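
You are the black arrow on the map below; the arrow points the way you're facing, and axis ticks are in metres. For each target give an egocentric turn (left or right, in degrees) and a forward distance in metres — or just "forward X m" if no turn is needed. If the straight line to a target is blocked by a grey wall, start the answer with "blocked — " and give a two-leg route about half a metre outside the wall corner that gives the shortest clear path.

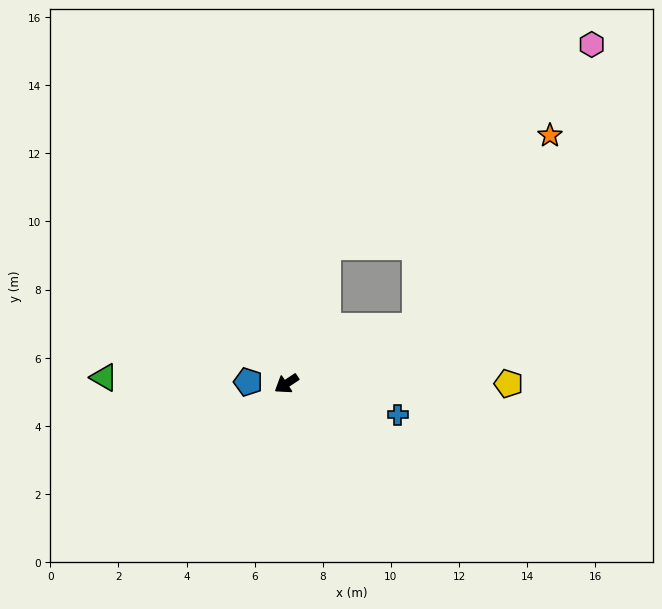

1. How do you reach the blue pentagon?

turn right 36°, forward 1.1 m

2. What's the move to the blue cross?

turn left 131°, forward 3.4 m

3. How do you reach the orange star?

blocked — turn left 170°, forward 4.1 m, then turn left 32°, forward 6.9 m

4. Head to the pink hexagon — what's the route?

blocked — turn right 140°, forward 4.2 m, then turn right 36°, forward 9.8 m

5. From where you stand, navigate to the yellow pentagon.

turn left 146°, forward 6.5 m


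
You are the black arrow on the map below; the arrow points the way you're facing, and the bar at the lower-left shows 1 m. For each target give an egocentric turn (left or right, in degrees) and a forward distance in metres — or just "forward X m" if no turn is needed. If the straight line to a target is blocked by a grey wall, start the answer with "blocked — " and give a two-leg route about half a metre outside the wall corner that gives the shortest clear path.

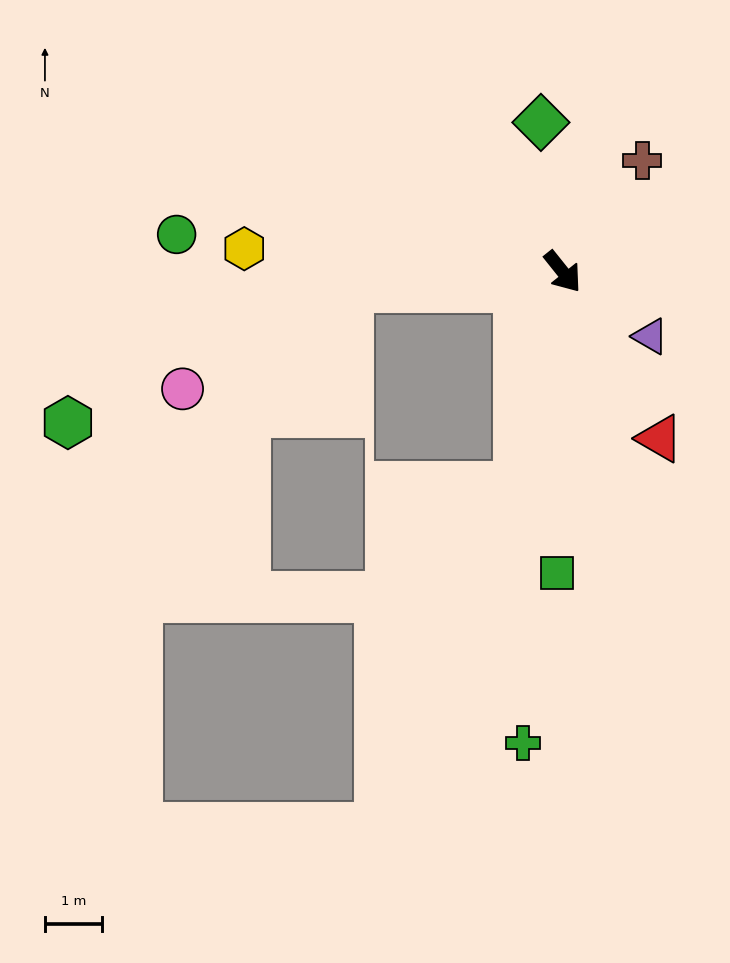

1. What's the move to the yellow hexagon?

turn right 133°, forward 5.6 m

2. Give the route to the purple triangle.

turn left 15°, forward 1.9 m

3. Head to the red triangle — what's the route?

turn right 8°, forward 3.4 m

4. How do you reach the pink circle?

blocked — turn right 124°, forward 3.7 m, then turn left 27°, forward 3.4 m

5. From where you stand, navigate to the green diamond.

turn left 150°, forward 2.6 m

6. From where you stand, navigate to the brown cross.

turn left 106°, forward 2.4 m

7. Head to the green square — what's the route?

turn right 40°, forward 5.3 m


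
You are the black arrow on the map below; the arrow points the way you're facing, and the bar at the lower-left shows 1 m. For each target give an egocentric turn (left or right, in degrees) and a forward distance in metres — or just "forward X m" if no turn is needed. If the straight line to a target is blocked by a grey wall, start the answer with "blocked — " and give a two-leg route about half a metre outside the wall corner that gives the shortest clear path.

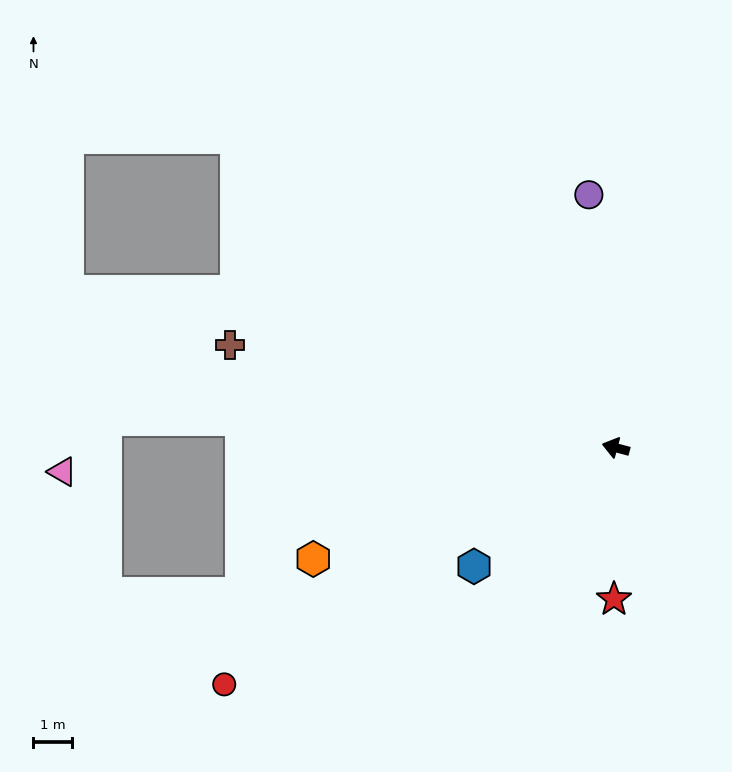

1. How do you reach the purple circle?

turn right 69°, forward 6.7 m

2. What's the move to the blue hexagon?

turn left 55°, forward 4.8 m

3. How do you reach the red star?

turn left 104°, forward 4.0 m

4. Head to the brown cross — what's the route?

forward 10.5 m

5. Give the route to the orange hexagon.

turn left 35°, forward 8.5 m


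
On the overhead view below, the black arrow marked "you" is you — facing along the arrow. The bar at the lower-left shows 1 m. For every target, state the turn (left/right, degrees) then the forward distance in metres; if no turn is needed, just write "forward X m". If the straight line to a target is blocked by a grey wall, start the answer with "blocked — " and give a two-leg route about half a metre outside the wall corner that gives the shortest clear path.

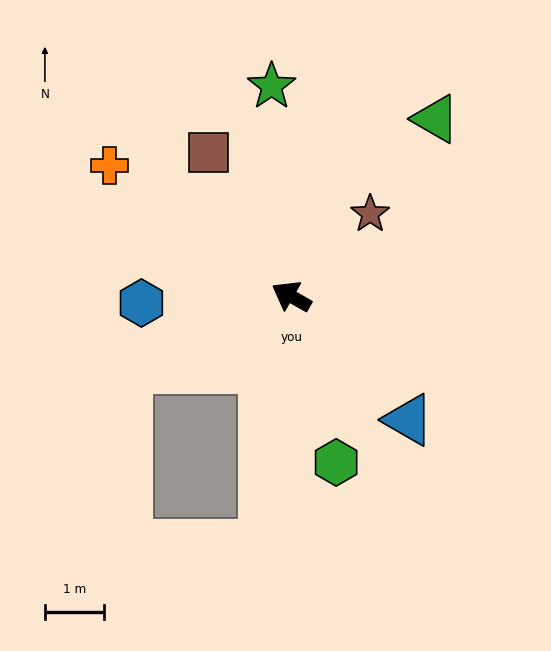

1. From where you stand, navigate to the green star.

turn right 55°, forward 3.6 m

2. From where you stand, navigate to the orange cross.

turn right 6°, forward 3.8 m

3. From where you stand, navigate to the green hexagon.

turn left 135°, forward 2.9 m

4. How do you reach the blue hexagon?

turn left 32°, forward 2.6 m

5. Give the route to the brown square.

turn right 30°, forward 2.8 m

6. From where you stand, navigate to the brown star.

turn right 104°, forward 1.9 m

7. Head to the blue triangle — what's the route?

turn left 163°, forward 2.9 m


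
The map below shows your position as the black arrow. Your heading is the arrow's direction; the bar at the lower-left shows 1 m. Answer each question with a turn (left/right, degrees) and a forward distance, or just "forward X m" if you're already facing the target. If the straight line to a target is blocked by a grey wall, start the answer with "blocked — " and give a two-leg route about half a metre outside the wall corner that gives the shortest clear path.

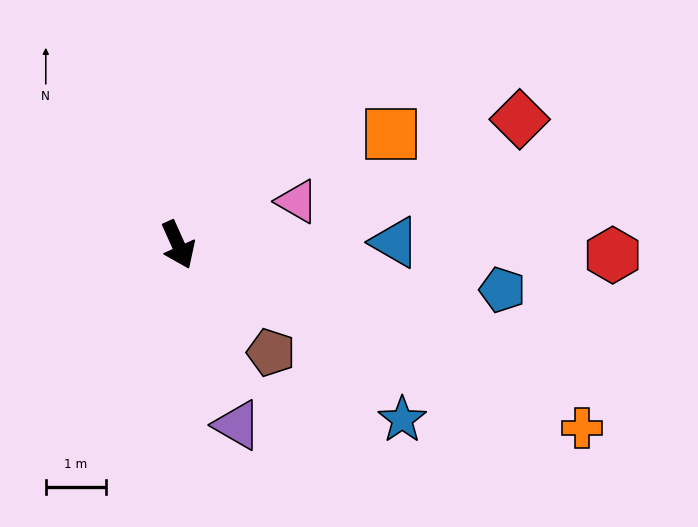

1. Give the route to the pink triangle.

turn left 86°, forward 2.1 m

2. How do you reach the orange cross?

turn left 41°, forward 7.3 m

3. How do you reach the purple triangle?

turn right 6°, forward 3.1 m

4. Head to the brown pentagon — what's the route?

turn left 17°, forward 2.4 m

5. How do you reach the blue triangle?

turn left 66°, forward 3.6 m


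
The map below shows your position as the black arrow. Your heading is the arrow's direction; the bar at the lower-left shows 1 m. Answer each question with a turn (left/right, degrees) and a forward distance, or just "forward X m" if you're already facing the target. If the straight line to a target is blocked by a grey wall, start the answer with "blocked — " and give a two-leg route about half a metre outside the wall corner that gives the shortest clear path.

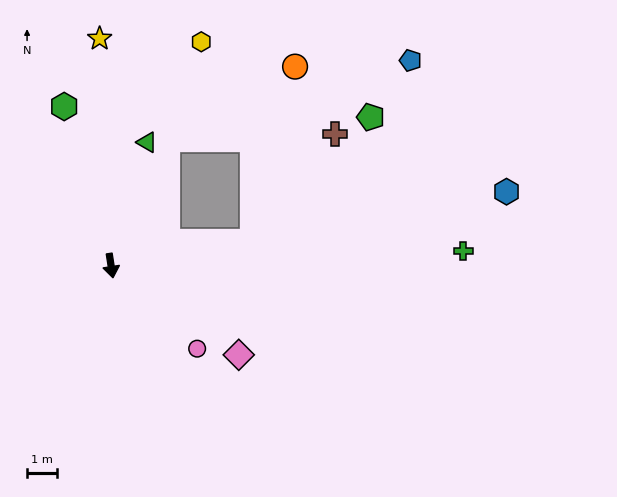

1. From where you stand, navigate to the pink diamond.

turn left 46°, forward 5.2 m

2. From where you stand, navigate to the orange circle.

blocked — turn left 147°, forward 4.6 m, then turn right 36°, forward 4.9 m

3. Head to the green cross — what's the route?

turn left 84°, forward 11.7 m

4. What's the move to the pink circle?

turn left 37°, forward 4.0 m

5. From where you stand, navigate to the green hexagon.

turn right 172°, forward 5.5 m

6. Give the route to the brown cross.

blocked — turn left 91°, forward 4.8 m, then turn left 43°, forward 4.5 m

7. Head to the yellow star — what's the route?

turn left 174°, forward 7.6 m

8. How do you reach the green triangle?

turn left 155°, forward 4.3 m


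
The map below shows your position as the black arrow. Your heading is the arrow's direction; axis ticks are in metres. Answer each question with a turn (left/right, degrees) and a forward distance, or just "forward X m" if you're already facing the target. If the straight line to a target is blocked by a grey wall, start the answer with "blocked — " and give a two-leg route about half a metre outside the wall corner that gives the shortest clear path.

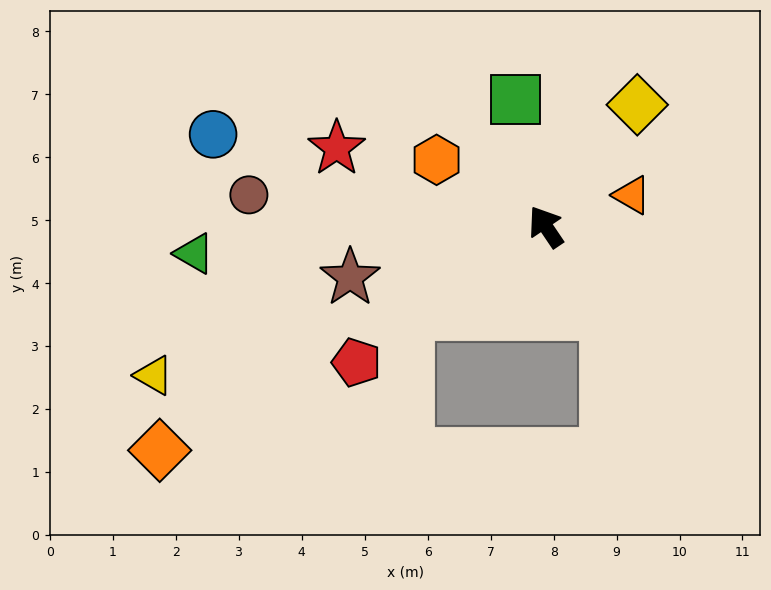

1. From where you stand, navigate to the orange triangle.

turn right 104°, forward 1.5 m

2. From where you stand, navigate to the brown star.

turn left 71°, forward 3.2 m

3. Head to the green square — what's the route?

turn right 21°, forward 2.1 m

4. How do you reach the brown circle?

turn left 50°, forward 4.7 m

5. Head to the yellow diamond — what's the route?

turn right 71°, forward 2.4 m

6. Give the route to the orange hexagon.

turn left 25°, forward 2.0 m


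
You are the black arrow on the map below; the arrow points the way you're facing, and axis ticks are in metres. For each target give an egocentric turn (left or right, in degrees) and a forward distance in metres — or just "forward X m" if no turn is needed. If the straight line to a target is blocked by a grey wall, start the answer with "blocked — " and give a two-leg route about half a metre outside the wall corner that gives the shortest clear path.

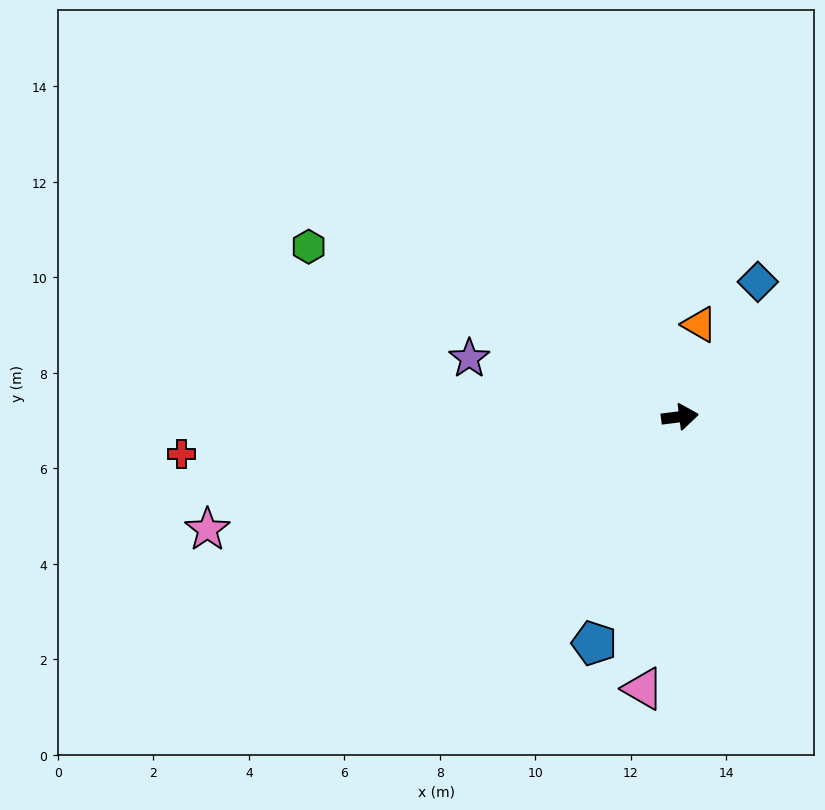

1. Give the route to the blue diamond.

turn left 53°, forward 3.3 m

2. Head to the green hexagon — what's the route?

turn left 148°, forward 8.6 m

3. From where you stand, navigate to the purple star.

turn left 157°, forward 4.6 m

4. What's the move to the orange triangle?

turn left 71°, forward 2.0 m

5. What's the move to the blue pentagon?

turn right 118°, forward 5.1 m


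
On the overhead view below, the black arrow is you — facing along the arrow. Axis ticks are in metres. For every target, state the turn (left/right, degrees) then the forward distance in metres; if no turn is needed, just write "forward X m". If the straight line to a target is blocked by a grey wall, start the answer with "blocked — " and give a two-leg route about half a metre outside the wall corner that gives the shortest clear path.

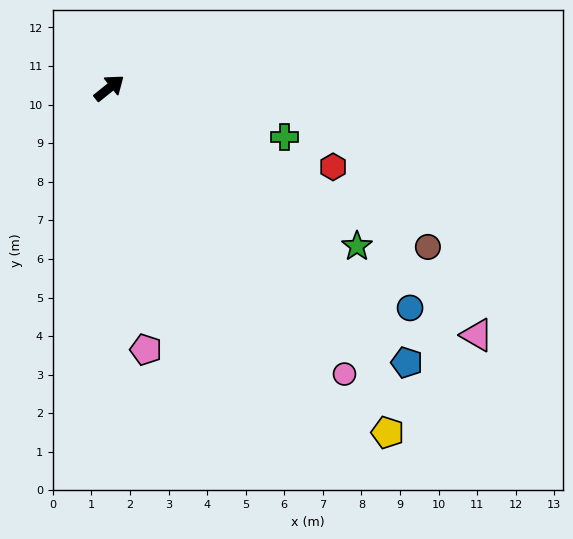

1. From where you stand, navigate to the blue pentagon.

turn right 81°, forward 10.5 m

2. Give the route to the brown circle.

turn right 65°, forward 9.2 m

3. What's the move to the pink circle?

turn right 89°, forward 9.6 m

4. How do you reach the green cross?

turn right 54°, forward 4.7 m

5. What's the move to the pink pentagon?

turn right 121°, forward 6.8 m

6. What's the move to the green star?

turn right 71°, forward 7.6 m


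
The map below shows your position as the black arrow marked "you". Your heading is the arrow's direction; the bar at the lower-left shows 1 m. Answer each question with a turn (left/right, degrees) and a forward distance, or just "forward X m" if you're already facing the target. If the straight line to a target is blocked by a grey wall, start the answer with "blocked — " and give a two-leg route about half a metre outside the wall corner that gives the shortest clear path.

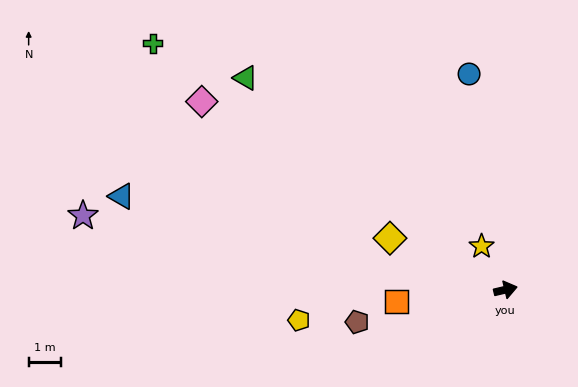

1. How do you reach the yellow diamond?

turn left 143°, forward 3.9 m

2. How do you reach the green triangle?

turn left 128°, forward 10.2 m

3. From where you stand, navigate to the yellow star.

turn left 106°, forward 1.5 m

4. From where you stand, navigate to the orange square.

turn left 173°, forward 3.3 m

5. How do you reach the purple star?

turn left 157°, forward 13.1 m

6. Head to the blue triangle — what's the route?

turn left 153°, forward 12.1 m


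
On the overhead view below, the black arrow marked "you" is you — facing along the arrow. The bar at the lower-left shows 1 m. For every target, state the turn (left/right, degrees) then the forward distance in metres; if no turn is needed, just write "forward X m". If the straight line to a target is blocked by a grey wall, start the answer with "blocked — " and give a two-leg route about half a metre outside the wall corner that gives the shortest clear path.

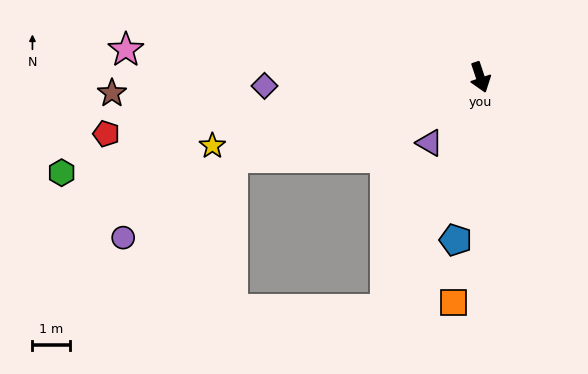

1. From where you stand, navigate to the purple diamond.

turn right 106°, forward 5.8 m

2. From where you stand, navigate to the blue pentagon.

turn right 27°, forward 4.4 m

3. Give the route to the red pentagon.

turn right 100°, forward 10.2 m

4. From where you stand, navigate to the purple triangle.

turn right 56°, forward 2.2 m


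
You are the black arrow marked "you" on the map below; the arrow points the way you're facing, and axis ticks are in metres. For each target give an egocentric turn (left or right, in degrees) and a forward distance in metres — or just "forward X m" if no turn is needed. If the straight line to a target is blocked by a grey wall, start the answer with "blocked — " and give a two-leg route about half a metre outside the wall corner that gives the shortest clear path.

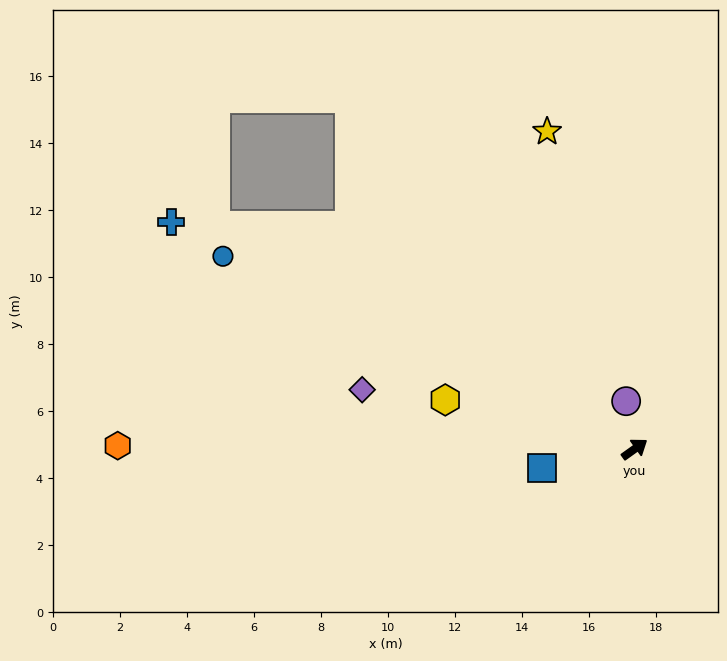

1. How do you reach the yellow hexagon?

turn left 130°, forward 5.8 m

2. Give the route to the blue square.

turn left 156°, forward 2.8 m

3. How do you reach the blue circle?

turn left 119°, forward 13.6 m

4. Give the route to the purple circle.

turn left 64°, forward 1.4 m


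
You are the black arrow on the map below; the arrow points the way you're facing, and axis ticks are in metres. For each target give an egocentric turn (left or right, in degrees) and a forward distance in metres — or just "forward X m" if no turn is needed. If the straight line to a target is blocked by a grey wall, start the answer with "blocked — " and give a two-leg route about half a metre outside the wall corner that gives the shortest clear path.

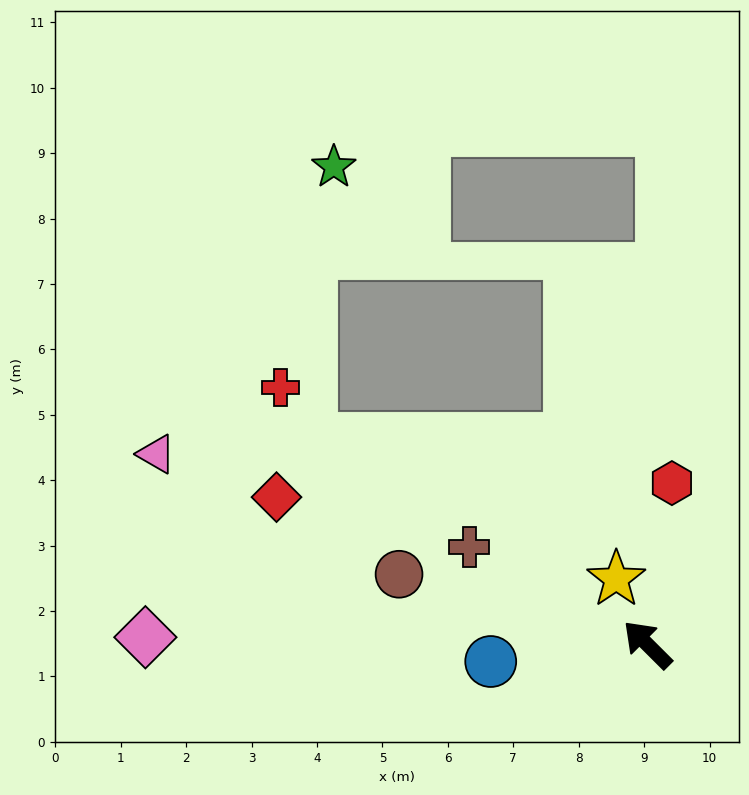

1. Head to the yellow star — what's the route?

turn right 20°, forward 1.1 m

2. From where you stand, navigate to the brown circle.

turn left 29°, forward 3.9 m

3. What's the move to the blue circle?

turn left 51°, forward 2.4 m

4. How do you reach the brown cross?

turn left 16°, forward 3.1 m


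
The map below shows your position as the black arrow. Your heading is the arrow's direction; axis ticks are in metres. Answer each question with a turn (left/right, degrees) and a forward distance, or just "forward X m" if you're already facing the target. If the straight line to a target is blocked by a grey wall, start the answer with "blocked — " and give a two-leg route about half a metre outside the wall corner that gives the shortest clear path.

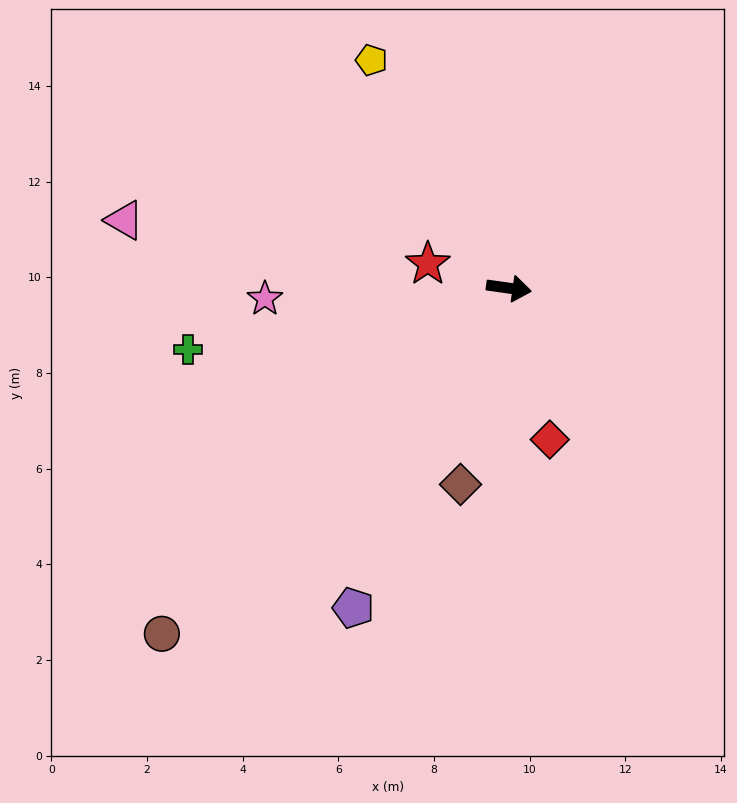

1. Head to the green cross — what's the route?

turn right 161°, forward 6.8 m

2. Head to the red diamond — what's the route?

turn right 67°, forward 3.3 m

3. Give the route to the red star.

turn left 171°, forward 1.8 m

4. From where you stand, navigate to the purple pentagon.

turn right 108°, forward 7.4 m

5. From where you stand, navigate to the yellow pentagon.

turn left 129°, forward 5.6 m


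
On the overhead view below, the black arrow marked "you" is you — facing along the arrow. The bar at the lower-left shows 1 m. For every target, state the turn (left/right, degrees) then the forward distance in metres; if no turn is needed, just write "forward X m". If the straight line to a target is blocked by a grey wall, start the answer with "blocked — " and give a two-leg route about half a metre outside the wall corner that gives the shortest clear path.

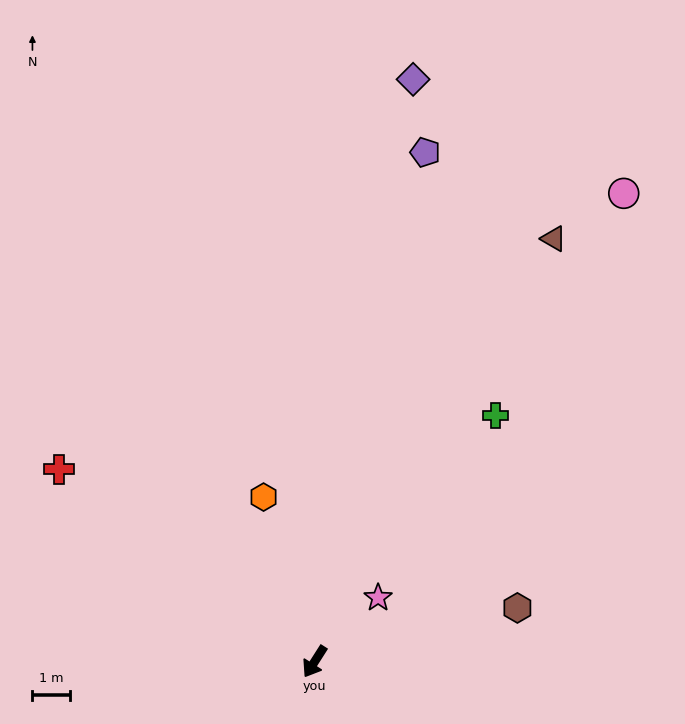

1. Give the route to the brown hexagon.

turn left 137°, forward 5.7 m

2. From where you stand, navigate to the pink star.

turn left 168°, forward 2.4 m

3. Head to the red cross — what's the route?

turn right 94°, forward 8.6 m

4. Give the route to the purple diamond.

turn right 157°, forward 15.9 m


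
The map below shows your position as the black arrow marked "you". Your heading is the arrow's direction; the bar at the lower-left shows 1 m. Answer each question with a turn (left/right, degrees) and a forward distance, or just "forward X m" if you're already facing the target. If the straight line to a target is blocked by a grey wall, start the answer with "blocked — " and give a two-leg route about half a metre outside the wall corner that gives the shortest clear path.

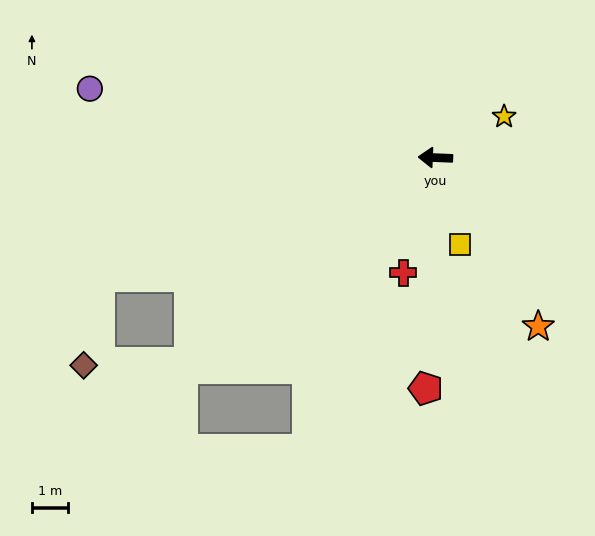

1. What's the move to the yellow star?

turn right 147°, forward 2.2 m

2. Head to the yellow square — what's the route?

turn left 108°, forward 2.5 m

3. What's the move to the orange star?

turn left 124°, forward 5.4 m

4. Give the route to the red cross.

turn left 77°, forward 3.3 m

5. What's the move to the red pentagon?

turn left 90°, forward 6.4 m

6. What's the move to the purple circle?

turn right 9°, forward 9.7 m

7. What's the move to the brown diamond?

blocked — turn left 42°, forward 8.8 m, then turn right 38°, forward 2.9 m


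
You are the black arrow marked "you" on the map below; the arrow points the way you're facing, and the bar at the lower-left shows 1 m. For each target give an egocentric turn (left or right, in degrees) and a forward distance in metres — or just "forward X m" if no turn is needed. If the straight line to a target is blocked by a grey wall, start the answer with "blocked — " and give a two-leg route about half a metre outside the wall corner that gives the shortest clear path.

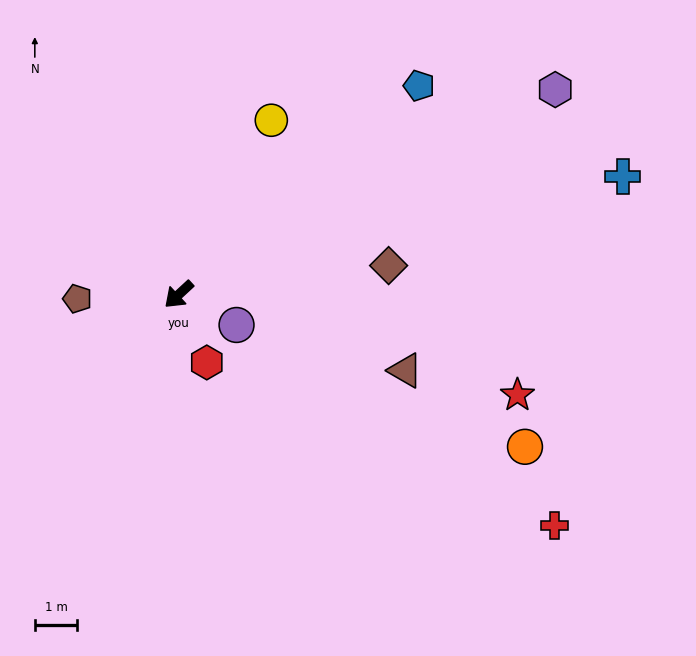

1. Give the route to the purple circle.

turn left 109°, forward 1.5 m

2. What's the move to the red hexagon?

turn left 70°, forward 1.7 m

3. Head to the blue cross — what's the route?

turn left 152°, forward 10.9 m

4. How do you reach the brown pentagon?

turn right 40°, forward 2.4 m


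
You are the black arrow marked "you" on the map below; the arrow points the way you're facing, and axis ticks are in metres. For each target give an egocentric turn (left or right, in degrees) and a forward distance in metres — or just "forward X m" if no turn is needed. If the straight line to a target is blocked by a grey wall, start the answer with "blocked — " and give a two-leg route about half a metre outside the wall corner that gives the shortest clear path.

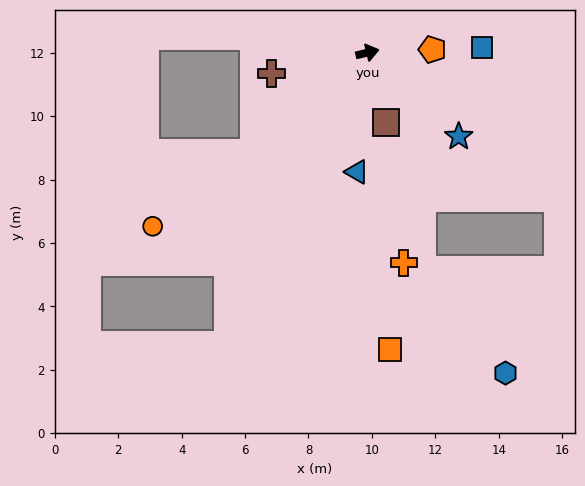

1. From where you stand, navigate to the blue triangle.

turn right 109°, forward 3.8 m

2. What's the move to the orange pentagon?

turn right 11°, forward 2.1 m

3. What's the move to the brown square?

turn right 89°, forward 2.3 m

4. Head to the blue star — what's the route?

turn right 56°, forward 3.9 m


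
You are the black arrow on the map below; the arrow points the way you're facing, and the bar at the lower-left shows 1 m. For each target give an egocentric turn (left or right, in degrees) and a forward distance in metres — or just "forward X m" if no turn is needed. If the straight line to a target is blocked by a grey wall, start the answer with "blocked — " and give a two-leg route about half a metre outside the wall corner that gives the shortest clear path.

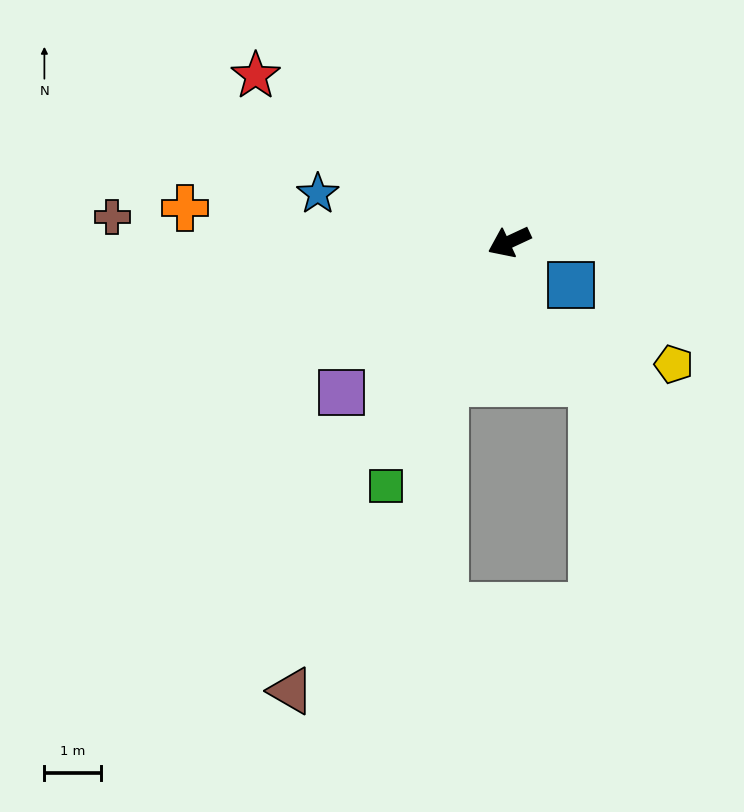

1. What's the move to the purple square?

turn left 17°, forward 4.0 m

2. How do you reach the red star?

turn right 58°, forward 5.4 m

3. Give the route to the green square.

turn left 38°, forward 4.8 m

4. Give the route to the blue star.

turn right 39°, forward 3.5 m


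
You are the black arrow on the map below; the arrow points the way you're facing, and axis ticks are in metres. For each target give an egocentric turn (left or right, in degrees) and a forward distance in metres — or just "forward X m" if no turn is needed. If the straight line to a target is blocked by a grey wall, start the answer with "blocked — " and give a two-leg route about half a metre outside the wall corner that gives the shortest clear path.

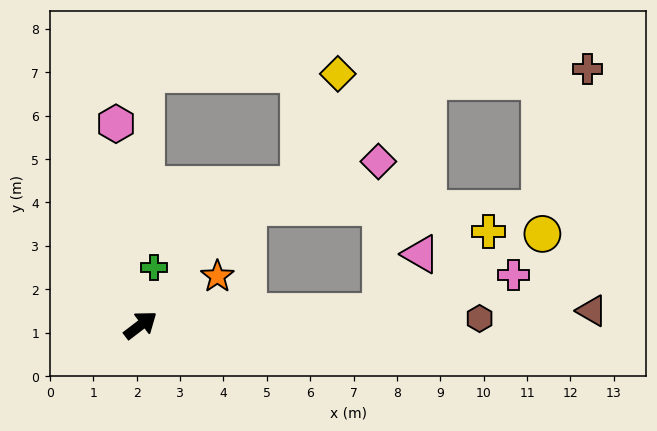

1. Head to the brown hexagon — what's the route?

turn right 36°, forward 7.8 m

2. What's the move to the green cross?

turn left 40°, forward 1.4 m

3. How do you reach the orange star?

turn right 5°, forward 2.1 m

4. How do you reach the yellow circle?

blocked — turn right 34°, forward 5.5 m, then turn left 22°, forward 4.1 m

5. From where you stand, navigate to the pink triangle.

blocked — turn right 34°, forward 5.5 m, then turn left 52°, forward 1.6 m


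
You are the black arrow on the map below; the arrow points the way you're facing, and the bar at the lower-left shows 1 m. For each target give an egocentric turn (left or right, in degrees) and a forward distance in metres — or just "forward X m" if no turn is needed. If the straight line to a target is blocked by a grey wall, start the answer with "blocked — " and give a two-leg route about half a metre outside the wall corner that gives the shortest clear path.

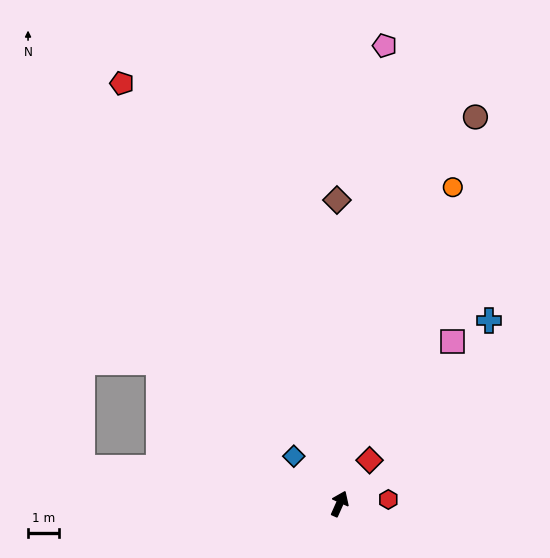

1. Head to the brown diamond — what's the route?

turn left 25°, forward 9.9 m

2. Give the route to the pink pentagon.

turn left 18°, forward 14.9 m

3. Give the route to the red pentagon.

turn left 51°, forward 15.4 m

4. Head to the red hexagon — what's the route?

turn right 61°, forward 1.6 m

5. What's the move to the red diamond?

turn right 10°, forward 1.7 m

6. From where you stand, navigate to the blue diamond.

turn left 68°, forward 2.1 m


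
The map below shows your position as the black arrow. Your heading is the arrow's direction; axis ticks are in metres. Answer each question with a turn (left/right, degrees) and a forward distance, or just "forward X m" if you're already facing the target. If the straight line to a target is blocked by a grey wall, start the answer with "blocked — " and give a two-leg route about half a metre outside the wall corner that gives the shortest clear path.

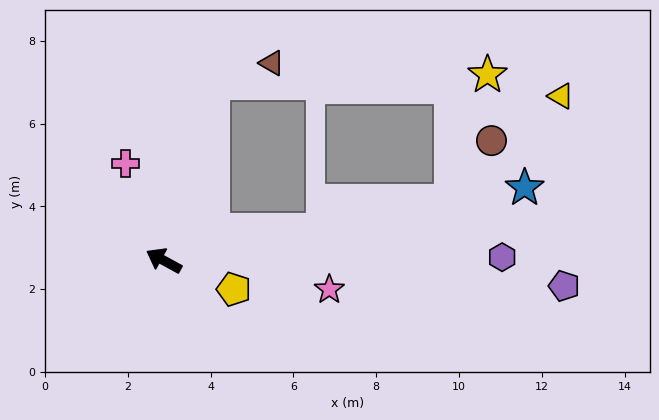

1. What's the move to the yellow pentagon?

turn right 174°, forward 1.8 m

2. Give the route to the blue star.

turn right 140°, forward 8.9 m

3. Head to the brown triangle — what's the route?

blocked — turn right 77°, forward 4.5 m, then turn right 56°, forward 1.5 m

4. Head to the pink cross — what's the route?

turn right 40°, forward 2.5 m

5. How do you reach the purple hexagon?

turn right 151°, forward 8.2 m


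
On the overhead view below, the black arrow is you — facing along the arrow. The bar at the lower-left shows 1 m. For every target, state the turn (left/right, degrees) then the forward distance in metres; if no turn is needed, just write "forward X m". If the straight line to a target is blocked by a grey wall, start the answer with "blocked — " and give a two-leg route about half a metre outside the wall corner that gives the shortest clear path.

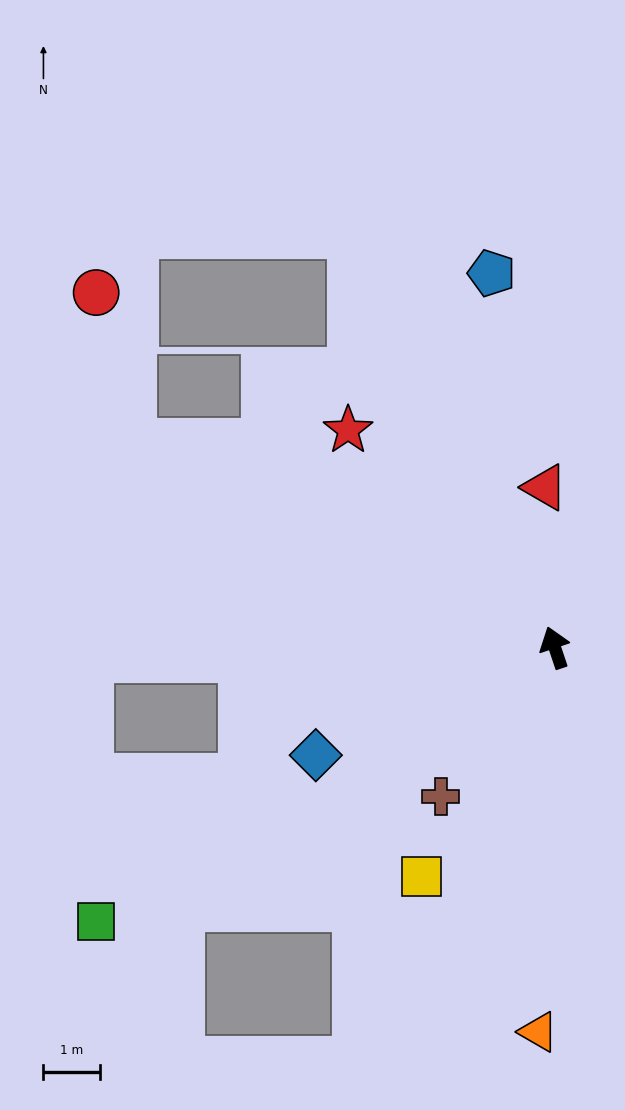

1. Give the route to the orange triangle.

turn left 159°, forward 6.8 m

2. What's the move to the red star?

turn left 25°, forward 5.3 m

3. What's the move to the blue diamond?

turn left 96°, forward 4.7 m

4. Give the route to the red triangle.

turn right 15°, forward 2.8 m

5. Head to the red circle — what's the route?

blocked — turn left 46°, forward 8.3 m, then turn right 51°, forward 2.7 m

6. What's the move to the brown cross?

turn left 124°, forward 3.3 m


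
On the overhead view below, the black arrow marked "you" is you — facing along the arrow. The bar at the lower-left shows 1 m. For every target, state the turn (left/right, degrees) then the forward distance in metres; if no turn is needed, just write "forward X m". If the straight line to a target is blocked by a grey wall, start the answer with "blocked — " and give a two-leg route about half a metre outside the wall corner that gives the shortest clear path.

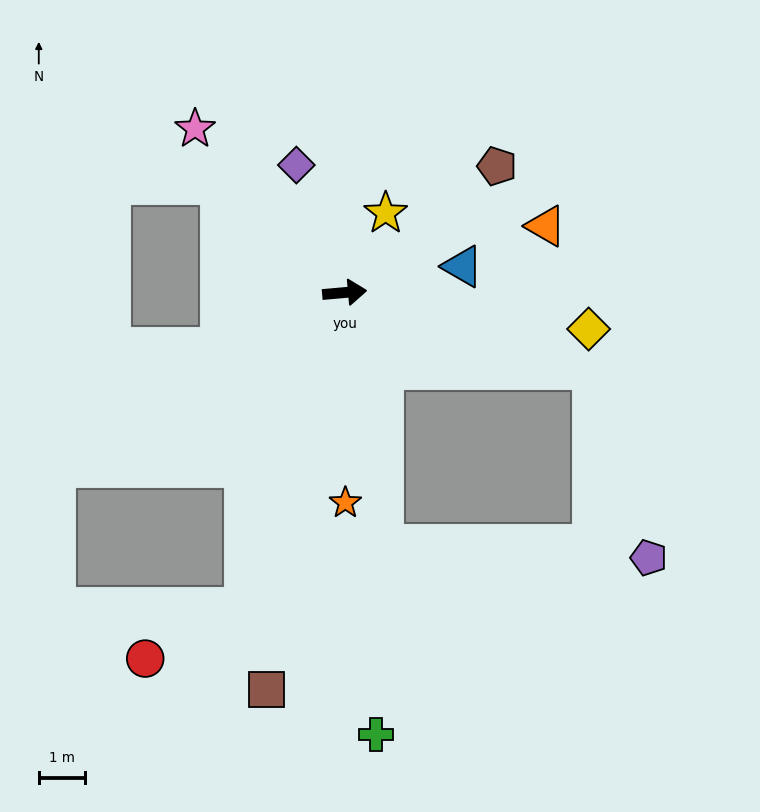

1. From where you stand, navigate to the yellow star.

turn left 58°, forward 1.9 m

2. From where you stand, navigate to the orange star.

turn right 95°, forward 4.5 m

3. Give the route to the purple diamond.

turn left 106°, forward 2.9 m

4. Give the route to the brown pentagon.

turn left 35°, forward 4.2 m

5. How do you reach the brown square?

turn right 106°, forward 8.7 m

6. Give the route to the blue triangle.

turn left 7°, forward 2.6 m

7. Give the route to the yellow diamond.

turn right 14°, forward 5.3 m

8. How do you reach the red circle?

blocked — turn right 113°, forward 7.1 m, then turn right 44°, forward 2.4 m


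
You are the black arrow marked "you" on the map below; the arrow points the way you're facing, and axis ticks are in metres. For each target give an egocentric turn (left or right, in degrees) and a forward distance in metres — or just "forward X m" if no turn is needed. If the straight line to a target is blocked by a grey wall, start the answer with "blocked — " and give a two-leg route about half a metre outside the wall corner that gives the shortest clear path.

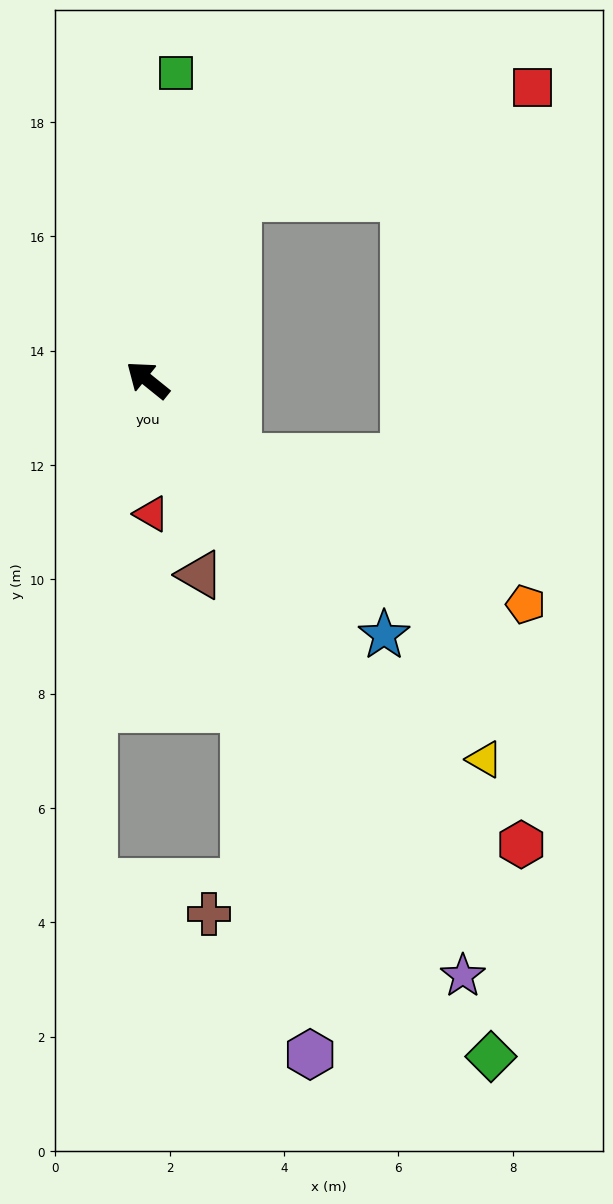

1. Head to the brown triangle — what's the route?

turn left 144°, forward 3.5 m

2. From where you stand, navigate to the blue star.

turn left 172°, forward 6.1 m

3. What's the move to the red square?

blocked — turn right 77°, forward 3.6 m, then turn right 44°, forward 5.5 m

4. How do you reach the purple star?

turn left 157°, forward 11.8 m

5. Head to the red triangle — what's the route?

turn left 131°, forward 2.3 m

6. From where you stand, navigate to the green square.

turn right 56°, forward 5.4 m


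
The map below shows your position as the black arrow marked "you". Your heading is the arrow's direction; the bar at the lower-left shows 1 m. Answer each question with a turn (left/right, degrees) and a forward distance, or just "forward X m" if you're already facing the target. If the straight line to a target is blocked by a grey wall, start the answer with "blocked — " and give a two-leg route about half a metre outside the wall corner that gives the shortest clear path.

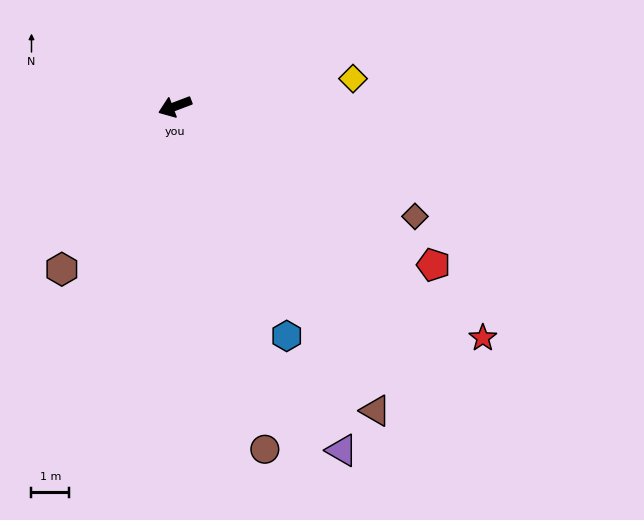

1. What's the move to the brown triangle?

turn left 103°, forward 9.7 m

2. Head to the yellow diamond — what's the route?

turn left 168°, forward 4.8 m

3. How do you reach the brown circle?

turn left 84°, forward 9.4 m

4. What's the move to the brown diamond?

turn left 135°, forward 7.0 m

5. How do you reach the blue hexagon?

turn left 95°, forward 6.8 m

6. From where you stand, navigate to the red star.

turn left 122°, forward 10.2 m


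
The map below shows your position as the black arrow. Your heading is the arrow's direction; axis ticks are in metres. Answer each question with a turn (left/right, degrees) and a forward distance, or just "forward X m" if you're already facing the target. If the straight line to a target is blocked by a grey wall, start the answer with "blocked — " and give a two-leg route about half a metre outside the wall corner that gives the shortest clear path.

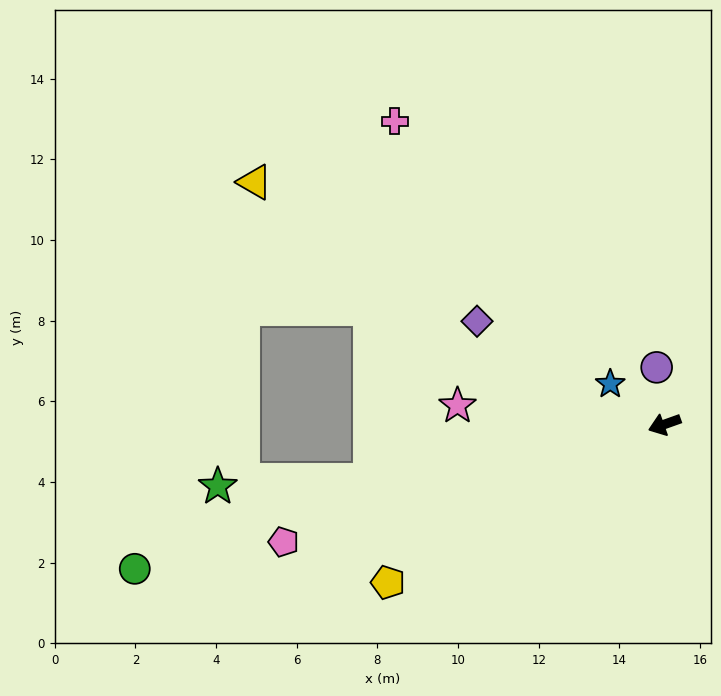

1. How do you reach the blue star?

turn right 56°, forward 1.7 m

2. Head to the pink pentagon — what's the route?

turn right 2°, forward 9.9 m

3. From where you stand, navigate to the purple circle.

turn right 102°, forward 1.4 m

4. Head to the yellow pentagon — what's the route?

turn left 10°, forward 7.9 m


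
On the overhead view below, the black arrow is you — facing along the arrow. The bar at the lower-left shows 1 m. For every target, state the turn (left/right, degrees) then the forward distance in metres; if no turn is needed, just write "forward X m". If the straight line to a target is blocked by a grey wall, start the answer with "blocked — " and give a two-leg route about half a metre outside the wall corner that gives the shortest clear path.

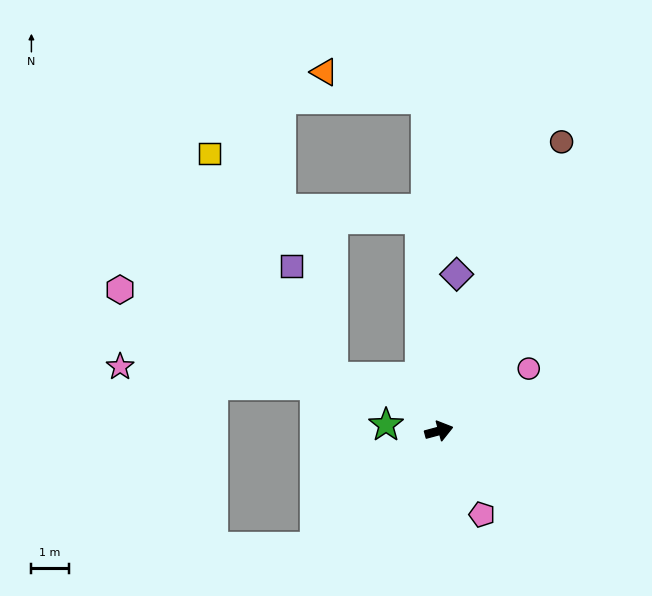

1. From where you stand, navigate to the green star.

turn left 158°, forward 1.4 m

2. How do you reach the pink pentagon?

turn right 78°, forward 2.5 m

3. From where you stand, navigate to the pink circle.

turn left 20°, forward 2.9 m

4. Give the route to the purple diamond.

turn left 69°, forward 4.2 m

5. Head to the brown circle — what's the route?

turn left 52°, forward 8.4 m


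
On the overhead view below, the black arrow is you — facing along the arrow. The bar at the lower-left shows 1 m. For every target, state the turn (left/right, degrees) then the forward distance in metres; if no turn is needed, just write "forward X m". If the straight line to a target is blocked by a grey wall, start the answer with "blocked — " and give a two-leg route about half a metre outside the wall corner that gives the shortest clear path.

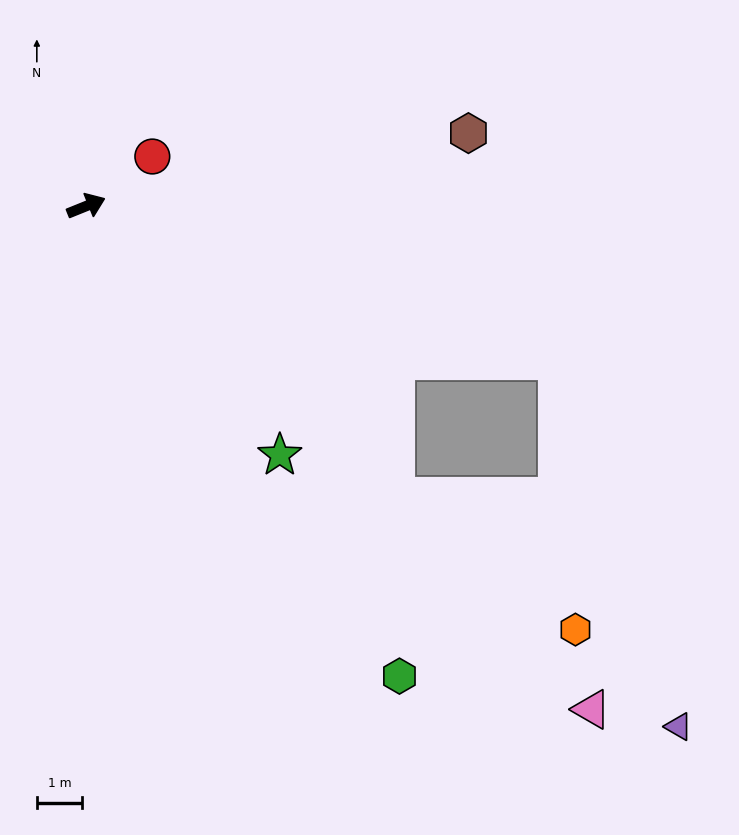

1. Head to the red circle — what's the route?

turn left 15°, forward 1.8 m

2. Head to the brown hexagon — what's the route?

turn right 11°, forward 8.6 m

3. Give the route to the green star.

turn right 74°, forward 7.0 m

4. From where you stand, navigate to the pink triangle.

turn right 67°, forward 15.8 m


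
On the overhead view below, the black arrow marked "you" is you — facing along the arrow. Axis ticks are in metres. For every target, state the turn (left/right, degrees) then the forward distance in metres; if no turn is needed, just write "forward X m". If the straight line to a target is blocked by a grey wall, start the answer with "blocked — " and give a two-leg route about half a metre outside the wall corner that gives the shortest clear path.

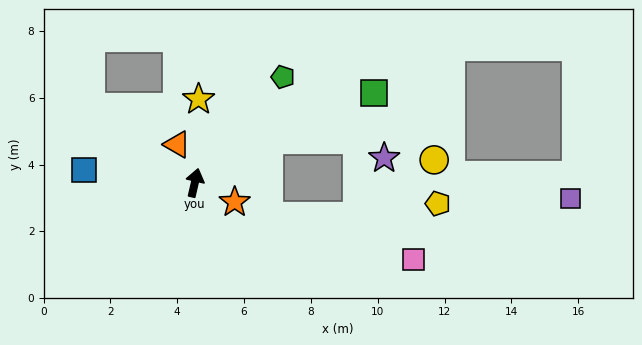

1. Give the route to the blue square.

turn left 97°, forward 3.3 m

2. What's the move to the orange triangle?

turn left 38°, forward 1.3 m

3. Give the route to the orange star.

turn right 103°, forward 1.3 m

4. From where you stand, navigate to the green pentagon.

turn right 27°, forward 4.1 m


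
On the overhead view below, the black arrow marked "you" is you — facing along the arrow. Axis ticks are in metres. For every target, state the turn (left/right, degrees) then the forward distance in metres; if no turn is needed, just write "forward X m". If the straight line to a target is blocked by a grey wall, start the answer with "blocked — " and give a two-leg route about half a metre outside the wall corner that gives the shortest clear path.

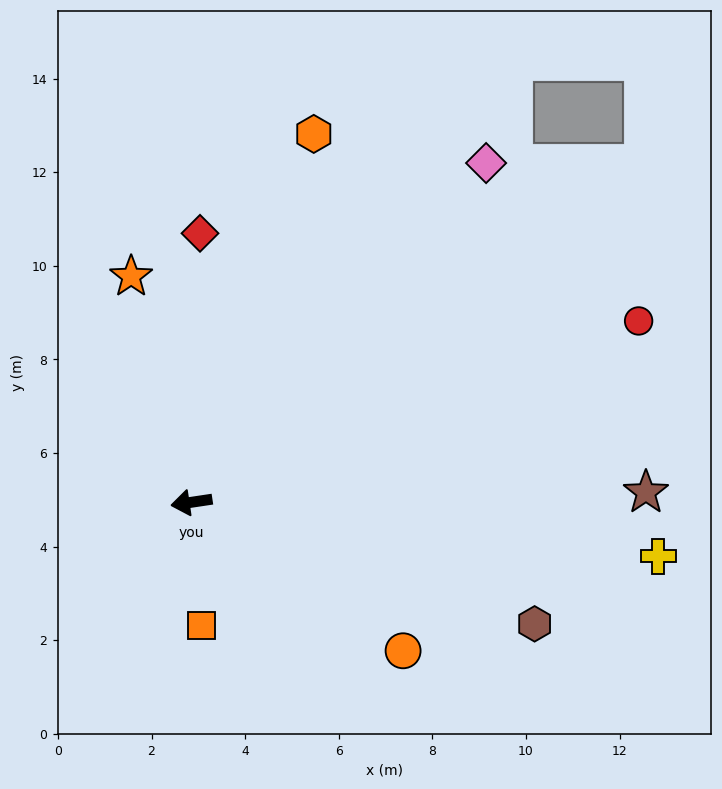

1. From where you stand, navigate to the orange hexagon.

turn right 117°, forward 8.3 m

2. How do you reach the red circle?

turn right 166°, forward 10.3 m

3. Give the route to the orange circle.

turn left 136°, forward 5.5 m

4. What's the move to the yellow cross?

turn left 165°, forward 10.0 m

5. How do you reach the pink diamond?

turn right 139°, forward 9.6 m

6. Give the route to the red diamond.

turn right 100°, forward 5.7 m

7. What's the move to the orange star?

turn right 84°, forward 5.0 m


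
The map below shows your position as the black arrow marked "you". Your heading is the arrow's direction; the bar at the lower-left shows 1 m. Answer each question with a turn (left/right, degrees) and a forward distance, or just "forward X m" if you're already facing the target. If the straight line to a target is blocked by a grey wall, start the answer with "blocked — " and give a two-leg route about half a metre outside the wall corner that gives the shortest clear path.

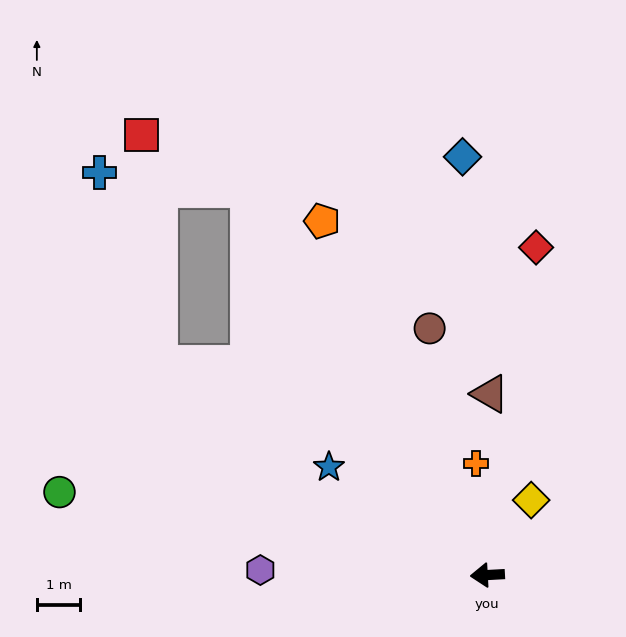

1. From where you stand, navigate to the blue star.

turn right 37°, forward 4.4 m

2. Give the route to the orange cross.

turn right 87°, forward 2.6 m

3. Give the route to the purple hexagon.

turn right 4°, forward 5.2 m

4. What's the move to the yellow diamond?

turn right 123°, forward 2.0 m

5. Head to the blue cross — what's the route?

blocked — turn right 61°, forward 10.4 m, then turn left 51°, forward 3.4 m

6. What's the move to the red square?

blocked — turn right 61°, forward 10.4 m, then turn left 31°, forward 2.8 m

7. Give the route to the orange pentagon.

turn right 68°, forward 9.0 m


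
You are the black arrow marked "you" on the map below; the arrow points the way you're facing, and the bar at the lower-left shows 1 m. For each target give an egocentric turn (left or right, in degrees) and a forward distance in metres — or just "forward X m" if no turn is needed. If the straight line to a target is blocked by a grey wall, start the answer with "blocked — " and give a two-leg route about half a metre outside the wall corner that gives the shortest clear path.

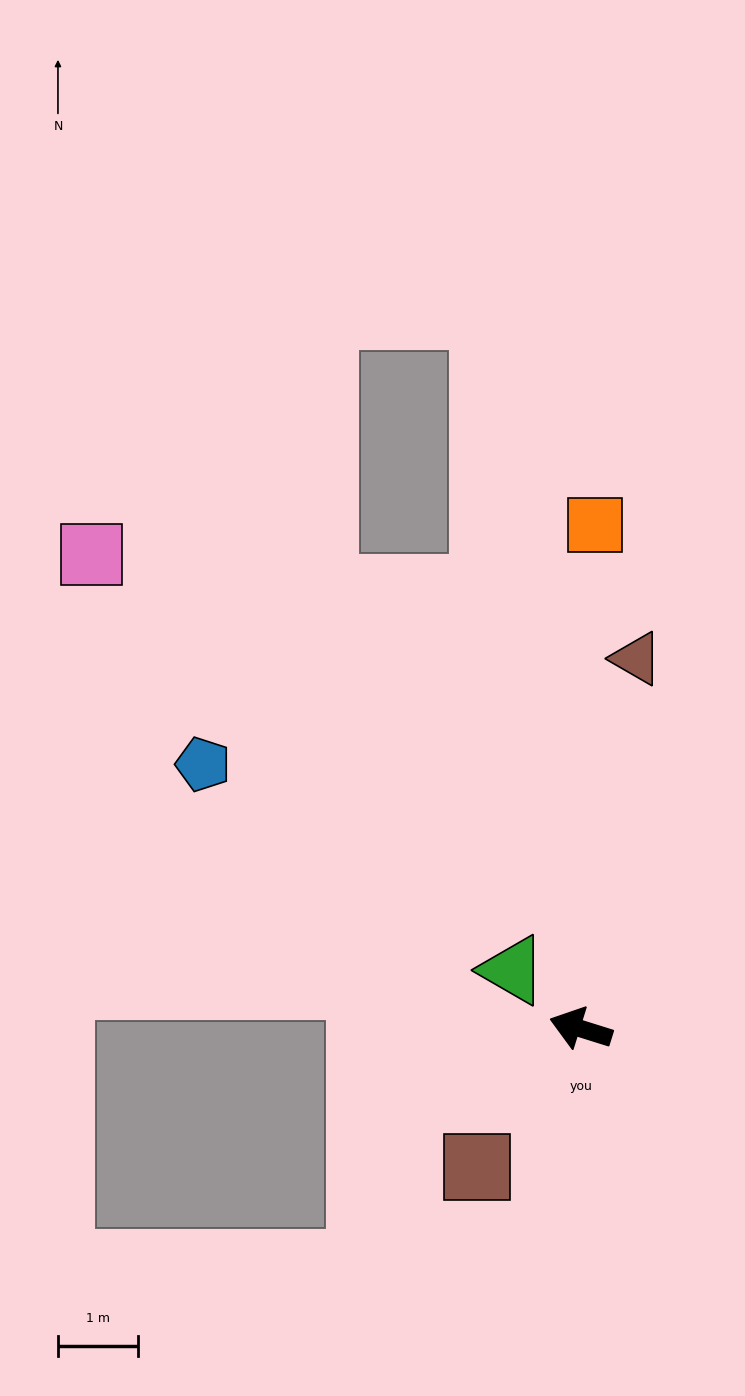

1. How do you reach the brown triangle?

turn right 81°, forward 4.7 m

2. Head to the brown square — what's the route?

turn left 70°, forward 2.2 m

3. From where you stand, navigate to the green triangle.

turn right 23°, forward 1.1 m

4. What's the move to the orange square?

turn right 74°, forward 6.3 m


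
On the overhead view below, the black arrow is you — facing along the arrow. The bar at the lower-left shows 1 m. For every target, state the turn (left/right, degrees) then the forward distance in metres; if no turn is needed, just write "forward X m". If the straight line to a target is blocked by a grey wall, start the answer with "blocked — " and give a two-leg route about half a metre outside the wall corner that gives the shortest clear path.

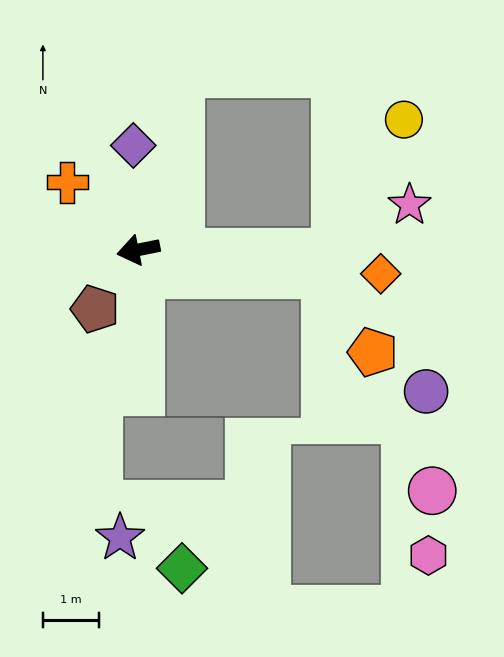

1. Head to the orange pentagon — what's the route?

blocked — turn left 161°, forward 3.3 m, then turn right 51°, forward 1.6 m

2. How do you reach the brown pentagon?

turn left 42°, forward 1.3 m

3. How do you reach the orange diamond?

turn left 163°, forward 4.3 m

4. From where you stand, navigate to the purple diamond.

turn right 99°, forward 1.8 m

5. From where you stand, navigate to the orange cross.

turn right 55°, forward 1.7 m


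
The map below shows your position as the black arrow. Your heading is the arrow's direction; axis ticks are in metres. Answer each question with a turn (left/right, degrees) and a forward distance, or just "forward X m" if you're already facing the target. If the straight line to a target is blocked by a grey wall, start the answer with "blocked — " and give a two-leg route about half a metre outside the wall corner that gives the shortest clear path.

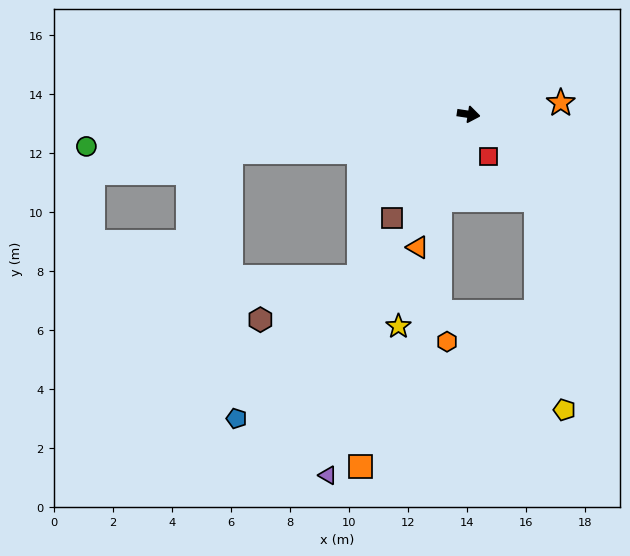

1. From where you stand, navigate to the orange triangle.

turn right 102°, forward 4.8 m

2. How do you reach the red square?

turn right 57°, forward 1.6 m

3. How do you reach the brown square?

turn right 118°, forward 4.4 m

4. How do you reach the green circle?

turn right 167°, forward 13.0 m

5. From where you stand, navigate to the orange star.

turn left 16°, forward 3.1 m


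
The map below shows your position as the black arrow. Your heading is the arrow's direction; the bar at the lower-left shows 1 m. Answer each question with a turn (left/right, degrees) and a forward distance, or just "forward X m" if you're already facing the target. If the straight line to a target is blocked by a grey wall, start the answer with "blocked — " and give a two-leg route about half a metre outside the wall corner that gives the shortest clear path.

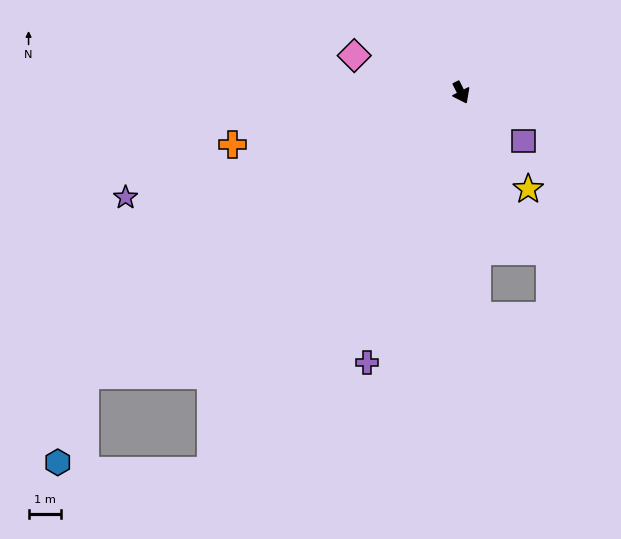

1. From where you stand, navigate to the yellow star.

turn left 8°, forward 3.6 m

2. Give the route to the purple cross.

turn right 46°, forward 8.8 m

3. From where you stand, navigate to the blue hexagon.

blocked — turn right 80°, forward 14.5 m, then turn left 36°, forward 2.8 m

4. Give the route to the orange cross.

turn right 104°, forward 7.2 m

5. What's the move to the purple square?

turn left 25°, forward 2.4 m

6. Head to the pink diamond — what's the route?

turn right 136°, forward 3.5 m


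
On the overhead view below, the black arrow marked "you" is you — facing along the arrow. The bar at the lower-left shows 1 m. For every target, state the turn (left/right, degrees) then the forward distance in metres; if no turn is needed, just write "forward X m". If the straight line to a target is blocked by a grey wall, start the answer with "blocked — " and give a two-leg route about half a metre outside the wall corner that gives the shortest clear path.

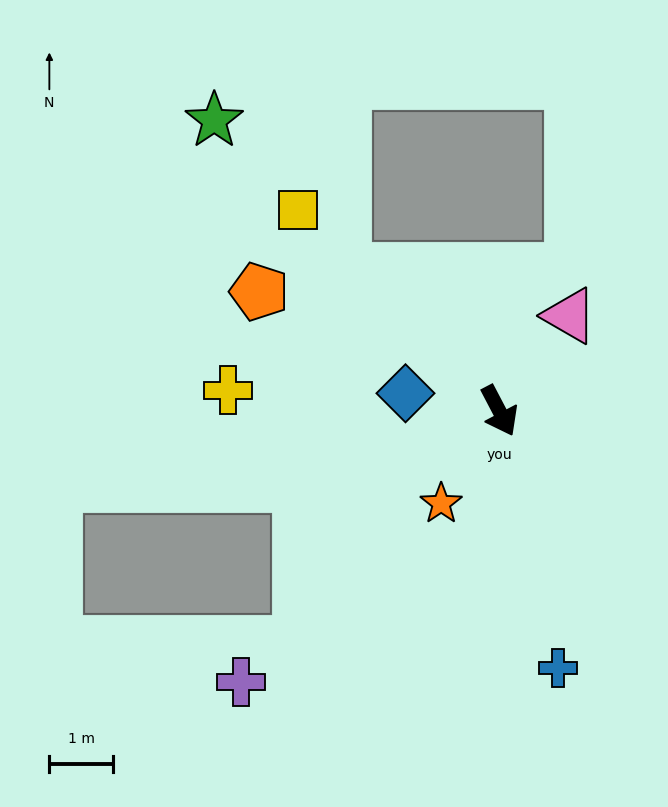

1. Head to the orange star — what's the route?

turn right 60°, forward 1.7 m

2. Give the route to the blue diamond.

turn right 128°, forward 1.5 m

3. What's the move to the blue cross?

turn right 15°, forward 4.1 m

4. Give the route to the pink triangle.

turn left 116°, forward 1.9 m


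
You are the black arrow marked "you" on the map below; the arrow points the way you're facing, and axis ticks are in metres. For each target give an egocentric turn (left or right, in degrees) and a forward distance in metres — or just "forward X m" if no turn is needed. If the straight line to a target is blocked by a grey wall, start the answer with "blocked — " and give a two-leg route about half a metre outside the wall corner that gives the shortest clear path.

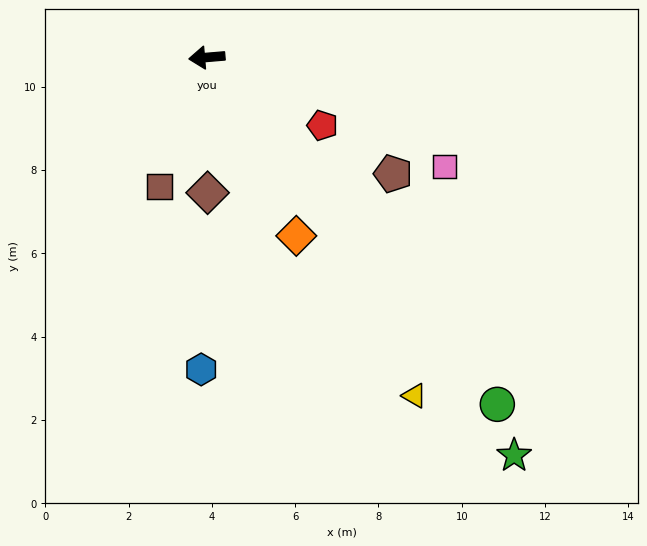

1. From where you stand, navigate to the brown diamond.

turn left 86°, forward 3.2 m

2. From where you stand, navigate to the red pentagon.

turn left 145°, forward 3.2 m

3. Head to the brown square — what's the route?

turn left 65°, forward 3.3 m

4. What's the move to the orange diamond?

turn left 112°, forward 4.8 m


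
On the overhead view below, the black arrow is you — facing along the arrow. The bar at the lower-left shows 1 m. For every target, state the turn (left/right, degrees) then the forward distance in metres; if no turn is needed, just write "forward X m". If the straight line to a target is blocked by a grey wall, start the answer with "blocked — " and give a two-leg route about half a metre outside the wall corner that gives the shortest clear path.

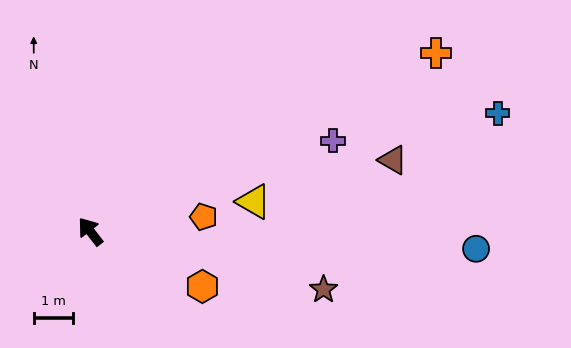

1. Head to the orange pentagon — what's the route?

turn right 120°, forward 2.9 m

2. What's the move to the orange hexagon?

turn right 154°, forward 3.2 m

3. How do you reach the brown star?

turn right 142°, forward 6.2 m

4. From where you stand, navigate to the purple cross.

turn right 107°, forward 6.6 m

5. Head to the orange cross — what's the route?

turn right 101°, forward 10.0 m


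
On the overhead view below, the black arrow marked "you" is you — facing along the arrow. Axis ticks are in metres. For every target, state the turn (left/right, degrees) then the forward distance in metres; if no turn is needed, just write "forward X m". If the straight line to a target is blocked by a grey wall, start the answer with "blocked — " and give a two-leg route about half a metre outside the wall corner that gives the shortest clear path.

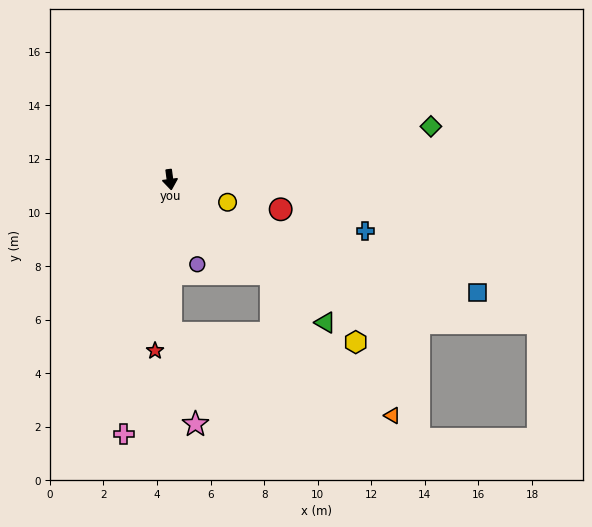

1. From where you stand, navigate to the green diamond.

turn left 94°, forward 9.9 m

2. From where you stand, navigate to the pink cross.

turn right 18°, forward 9.6 m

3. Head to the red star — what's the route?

turn right 12°, forward 6.4 m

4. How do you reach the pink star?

blocked — turn right 7°, forward 5.7 m, then turn left 14°, forward 3.5 m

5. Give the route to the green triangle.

turn left 40°, forward 7.9 m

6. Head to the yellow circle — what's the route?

turn left 61°, forward 2.3 m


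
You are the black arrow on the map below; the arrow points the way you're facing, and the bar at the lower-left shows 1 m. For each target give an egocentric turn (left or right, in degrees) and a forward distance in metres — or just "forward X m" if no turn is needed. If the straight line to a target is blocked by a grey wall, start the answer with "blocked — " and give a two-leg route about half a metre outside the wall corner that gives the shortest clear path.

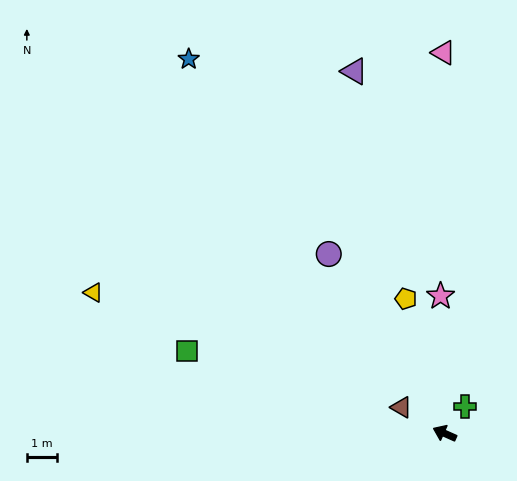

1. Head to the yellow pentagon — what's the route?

turn right 50°, forward 4.7 m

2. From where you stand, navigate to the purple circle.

turn right 33°, forward 7.2 m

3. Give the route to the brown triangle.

turn right 7°, forward 1.7 m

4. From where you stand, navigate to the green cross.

turn right 103°, forward 1.1 m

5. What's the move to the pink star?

turn right 64°, forward 4.6 m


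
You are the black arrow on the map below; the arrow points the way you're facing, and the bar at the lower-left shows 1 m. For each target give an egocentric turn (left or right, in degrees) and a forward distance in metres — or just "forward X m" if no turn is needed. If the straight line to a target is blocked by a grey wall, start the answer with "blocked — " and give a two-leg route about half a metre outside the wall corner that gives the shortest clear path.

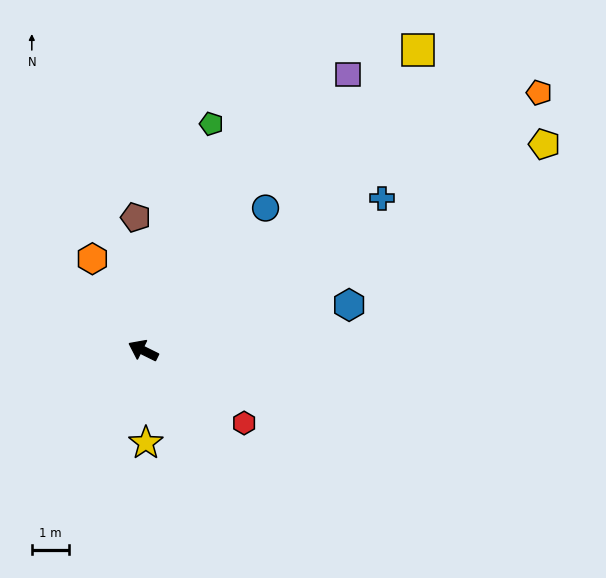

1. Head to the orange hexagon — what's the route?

turn right 35°, forward 2.8 m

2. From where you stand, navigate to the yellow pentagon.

turn right 126°, forward 12.0 m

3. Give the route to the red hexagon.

turn left 171°, forward 3.3 m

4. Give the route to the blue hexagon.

turn right 141°, forward 5.6 m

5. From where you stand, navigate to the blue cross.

turn right 121°, forward 7.5 m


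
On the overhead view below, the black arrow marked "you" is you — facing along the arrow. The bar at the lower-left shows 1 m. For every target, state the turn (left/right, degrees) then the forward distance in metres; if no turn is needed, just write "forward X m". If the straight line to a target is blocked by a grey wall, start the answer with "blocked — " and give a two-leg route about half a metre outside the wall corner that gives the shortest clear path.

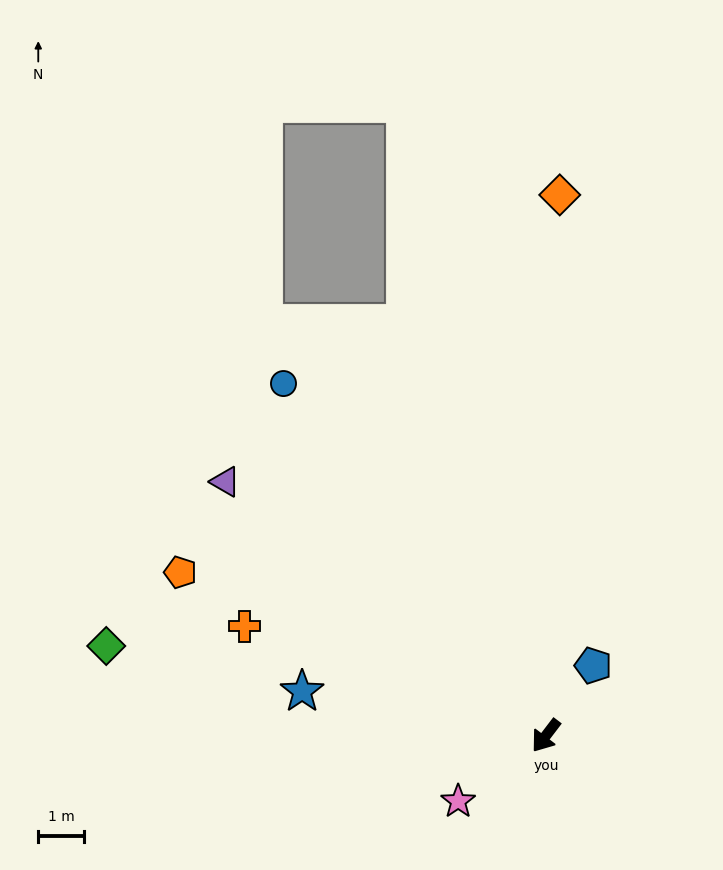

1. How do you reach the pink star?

turn right 16°, forward 2.4 m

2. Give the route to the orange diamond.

turn right 144°, forward 11.9 m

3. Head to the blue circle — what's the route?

turn right 106°, forward 9.7 m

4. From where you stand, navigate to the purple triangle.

turn right 91°, forward 9.0 m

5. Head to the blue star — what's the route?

turn right 63°, forward 5.5 m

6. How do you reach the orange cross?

turn right 73°, forward 7.1 m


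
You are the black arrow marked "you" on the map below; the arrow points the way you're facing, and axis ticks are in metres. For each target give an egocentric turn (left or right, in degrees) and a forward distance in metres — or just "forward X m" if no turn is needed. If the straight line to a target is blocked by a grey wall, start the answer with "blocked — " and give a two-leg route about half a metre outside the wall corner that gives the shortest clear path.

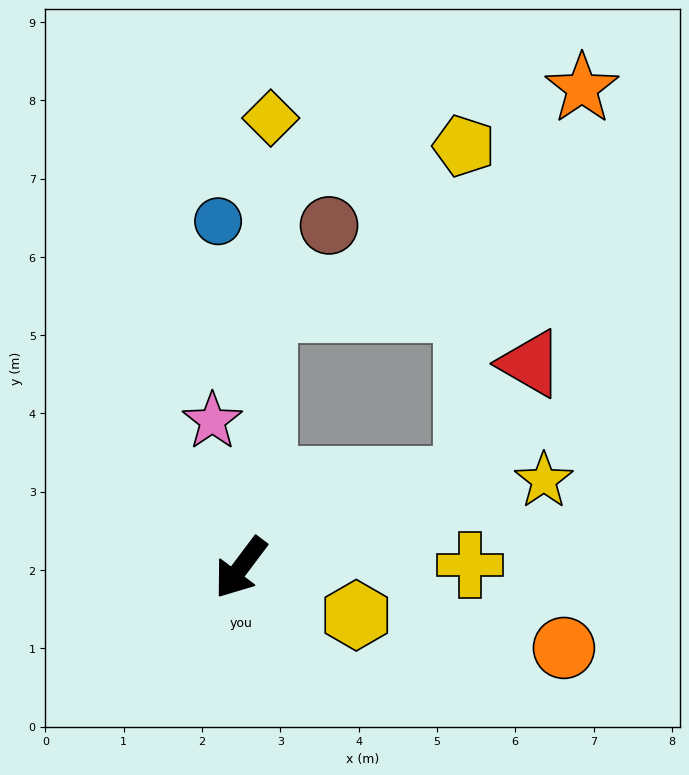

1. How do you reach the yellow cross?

turn left 128°, forward 2.9 m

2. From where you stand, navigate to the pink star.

turn right 132°, forward 1.9 m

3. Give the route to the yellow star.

turn left 143°, forward 4.0 m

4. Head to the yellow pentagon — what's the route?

blocked — turn left 148°, forward 3.1 m, then turn left 69°, forward 4.3 m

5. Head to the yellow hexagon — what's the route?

turn left 105°, forward 1.6 m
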